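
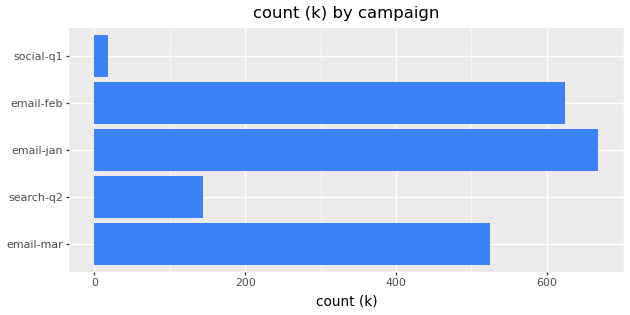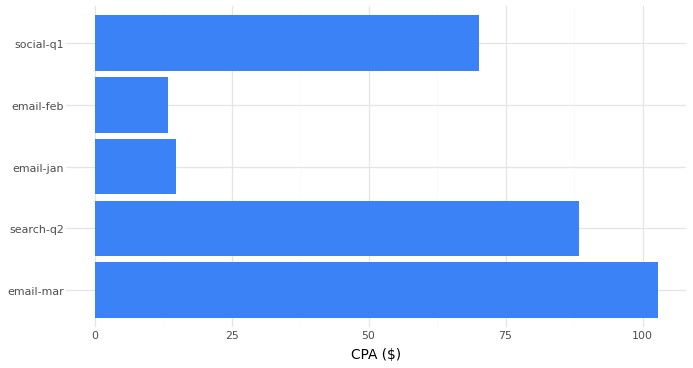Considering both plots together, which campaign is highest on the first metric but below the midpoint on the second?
email-jan

Chart 2 median CPA ($) ≈ 70; below-median campaigns: email-jan, email-feb. Among those, email-jan has the highest count (k) (≈ 700).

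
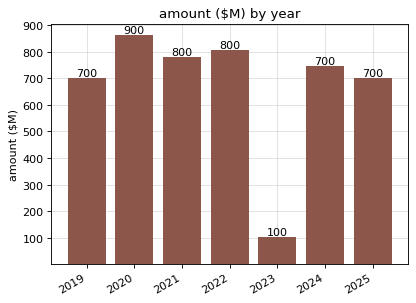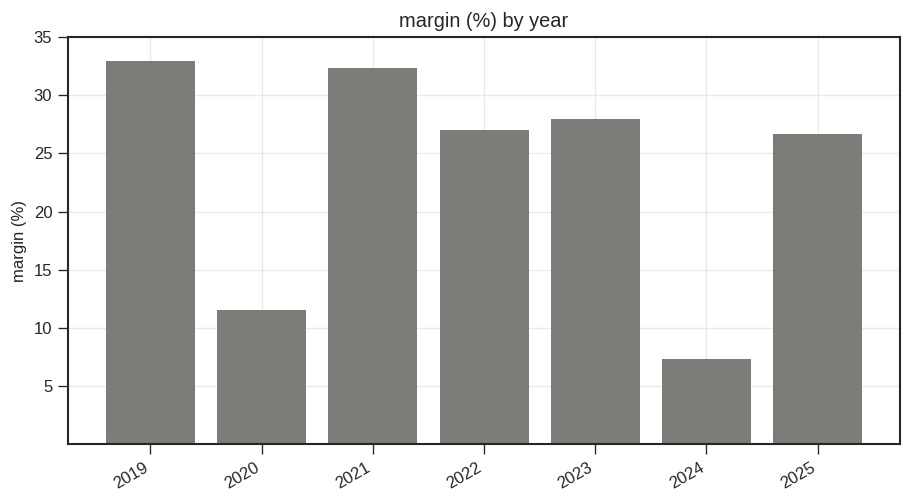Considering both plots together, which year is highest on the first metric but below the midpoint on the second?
Chart 2 median margin (%) ≈ 25; below-median years: 2020, 2024, 2025. Among those, 2020 has the highest amount ($M) (≈ 900).

2020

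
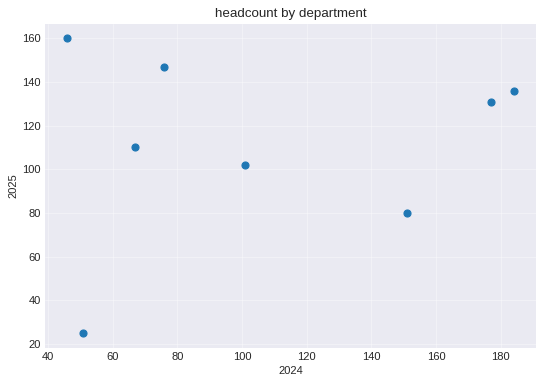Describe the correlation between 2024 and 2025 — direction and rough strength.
no clear correlation

Points are roughly uncorrelated; weak (|r| ≈ 0.2).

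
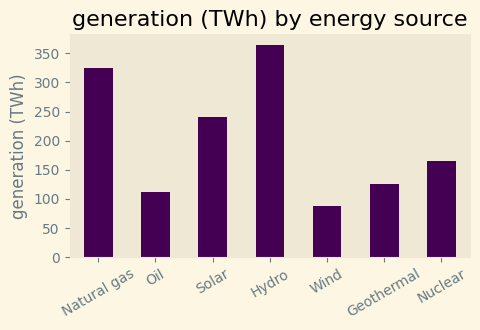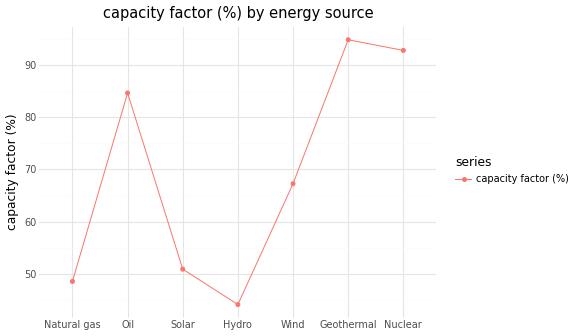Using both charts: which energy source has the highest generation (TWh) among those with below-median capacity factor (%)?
Chart 2 median capacity factor (%) ≈ 70; below-median energy sources: Natural gas, Solar, Hydro. Among those, Hydro has the highest generation (TWh) (≈ 350).

Hydro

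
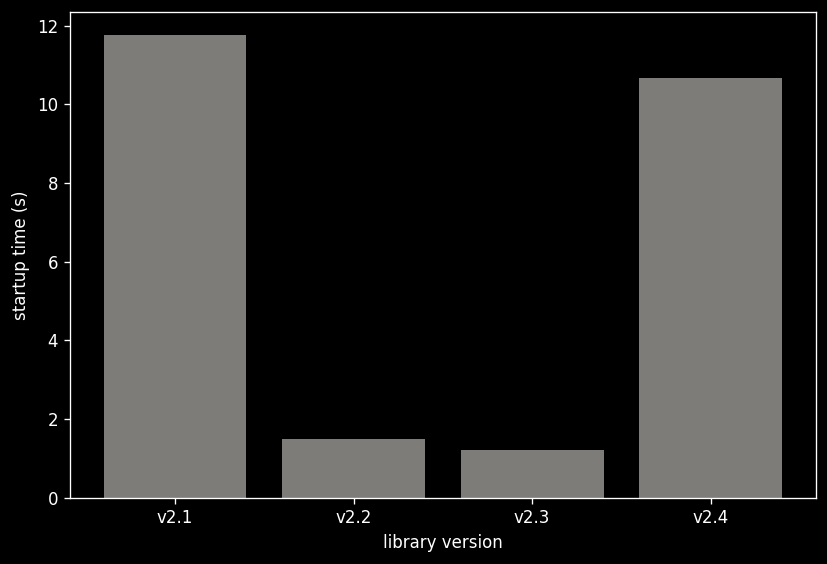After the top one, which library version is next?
Top 3: v2.1 ≈ 12, v2.4 ≈ 11, v2.2 ≈ 1.

v2.4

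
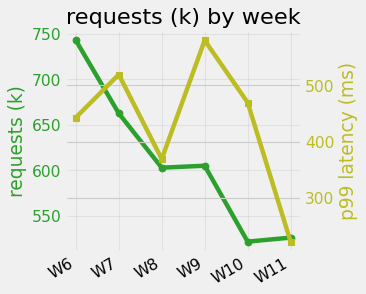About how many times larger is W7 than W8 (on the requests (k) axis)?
≈ 1.1×

W7 ≈ 660, W8 ≈ 600; 660/600 ≈ 1.1.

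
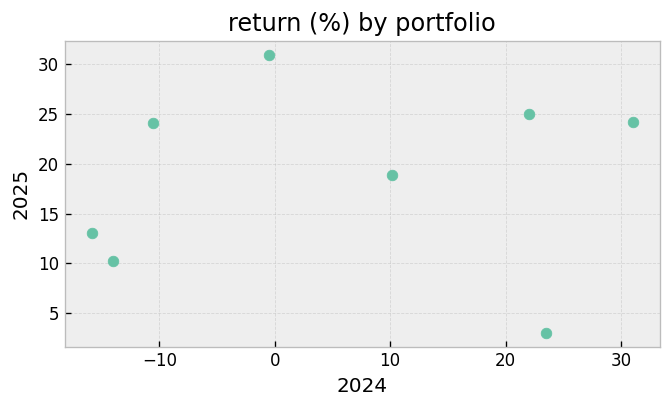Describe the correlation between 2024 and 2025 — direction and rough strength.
no clear correlation

Points are roughly uncorrelated; weak (|r| ≈ 0.1).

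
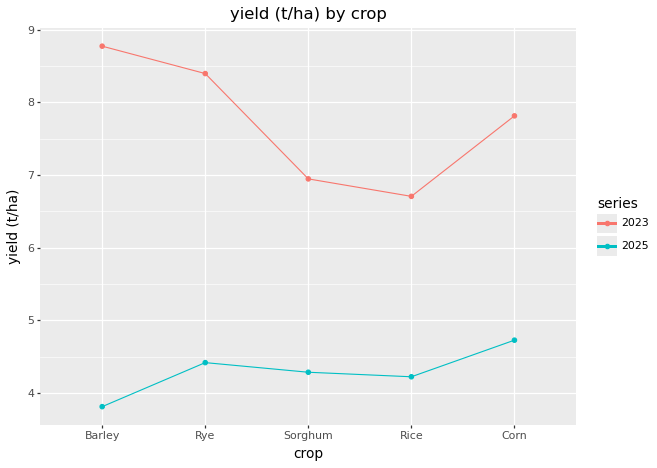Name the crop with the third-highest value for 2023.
Top 4 for 2023: Barley ≈ 9.0, Rye ≈ 8.5, Corn ≈ 8.0, Sorghum ≈ 7.0.

Corn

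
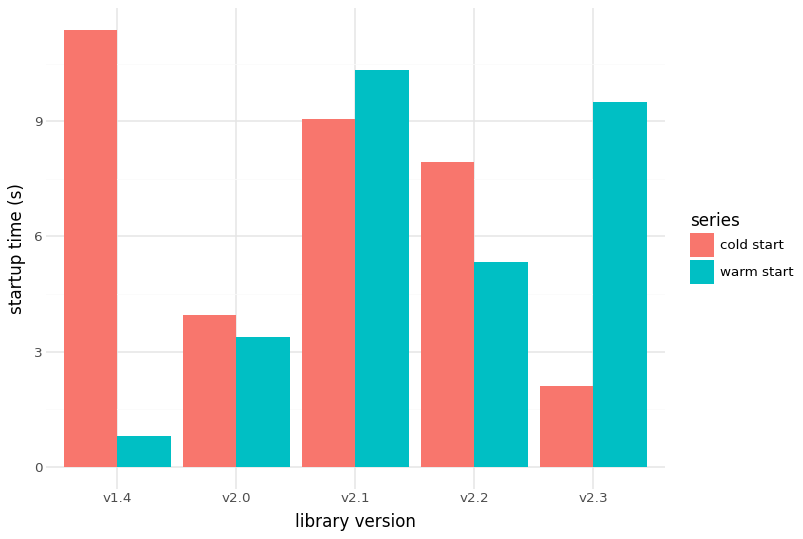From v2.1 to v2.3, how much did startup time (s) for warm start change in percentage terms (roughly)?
≈ -10%

v2.1 ≈ 10, v2.3 ≈ 9; (9 − 10) / 10 ≈ -10%.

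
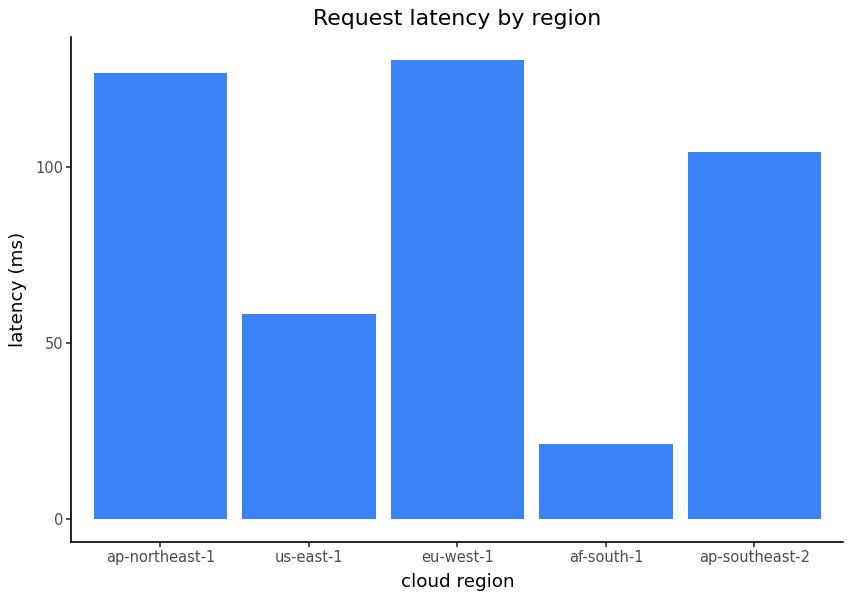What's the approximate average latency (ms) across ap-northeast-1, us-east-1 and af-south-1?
(120 + 60 + 20) / 3 ≈ 67.

≈ 67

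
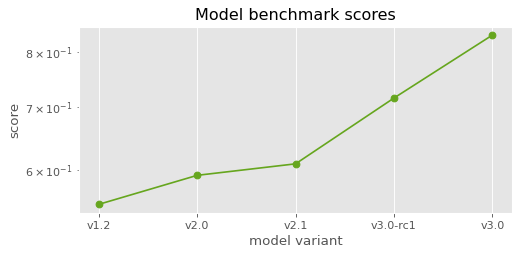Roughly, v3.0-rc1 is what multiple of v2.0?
v3.0-rc1 ≈ 0.70, v2.0 ≈ 0.60; 0.70/0.60 ≈ 1.17.

≈ 1.17×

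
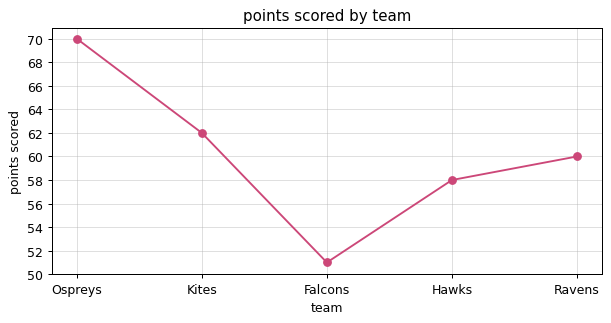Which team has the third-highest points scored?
Ravens

Top 4: Ospreys ≈ 70, Kites ≈ 62, Ravens ≈ 60, Hawks ≈ 58.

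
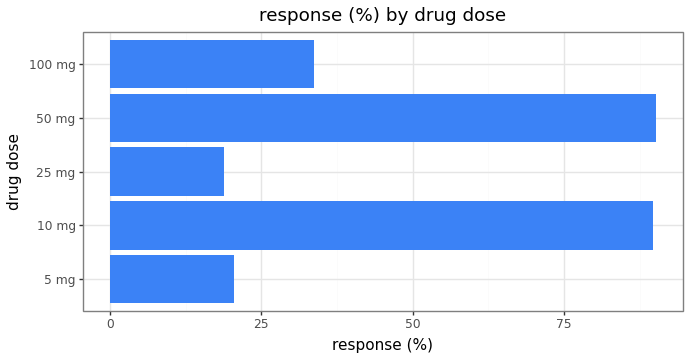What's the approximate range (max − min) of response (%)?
≈ 70

Max 50 mg ≈ 90, min 25 mg ≈ 20; range ≈ 70.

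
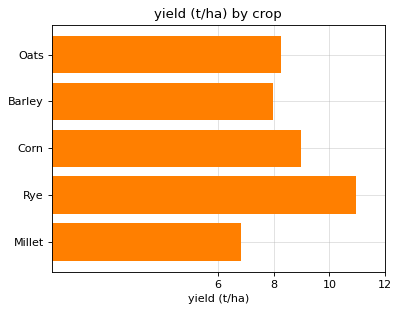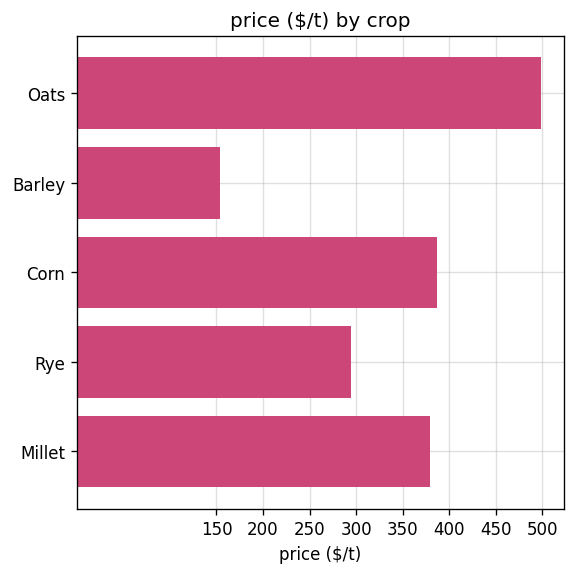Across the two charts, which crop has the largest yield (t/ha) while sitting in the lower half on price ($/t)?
Rye

Chart 2 median price ($/t) ≈ 400; below-median crops: Barley, Rye. Among those, Rye has the highest yield (t/ha) (≈ 10).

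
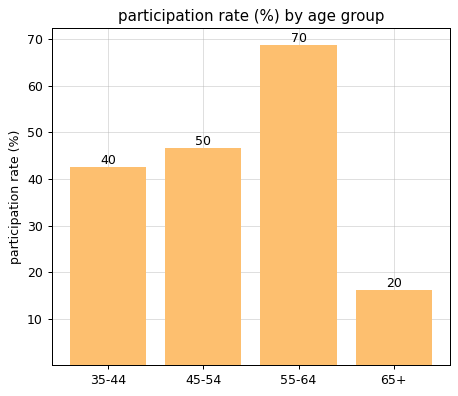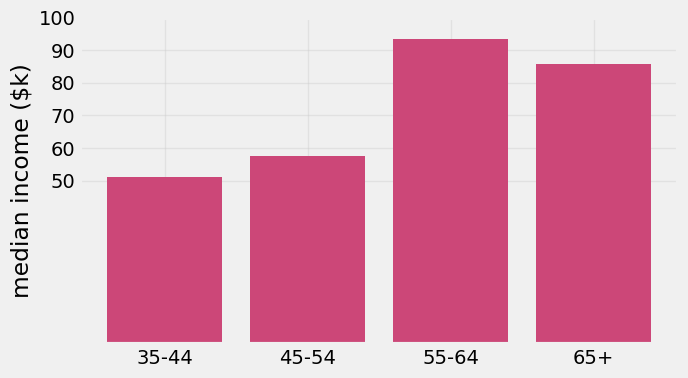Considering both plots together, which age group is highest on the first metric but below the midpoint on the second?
Chart 2 median median income ($k) ≈ 70; below-median age groups: 35-44, 45-54. Among those, 45-54 has the highest participation rate (%) (≈ 50).

45-54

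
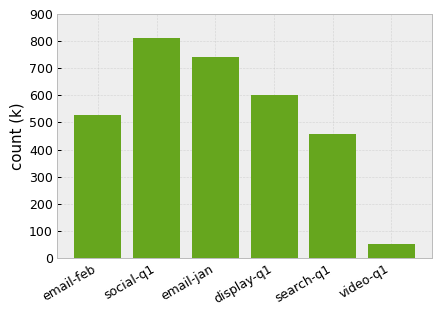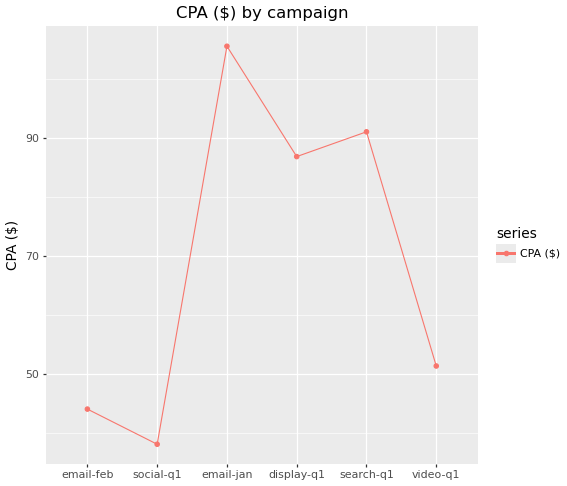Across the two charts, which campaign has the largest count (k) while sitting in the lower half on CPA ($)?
Chart 2 median CPA ($) ≈ 70; below-median campaigns: email-feb, social-q1, video-q1. Among those, social-q1 has the highest count (k) (≈ 800).

social-q1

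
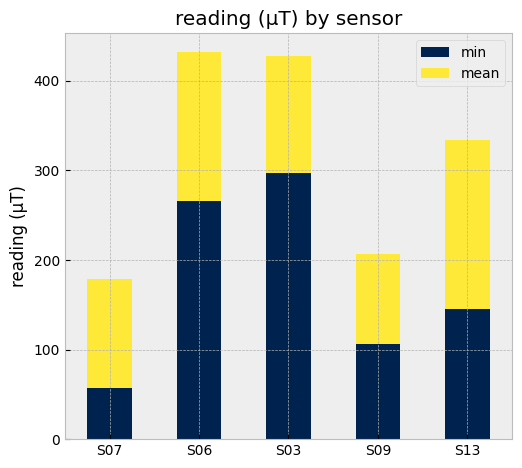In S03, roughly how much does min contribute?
≈ 300

min top ≈ 300, bottom ≈ 0; segment ≈ 300.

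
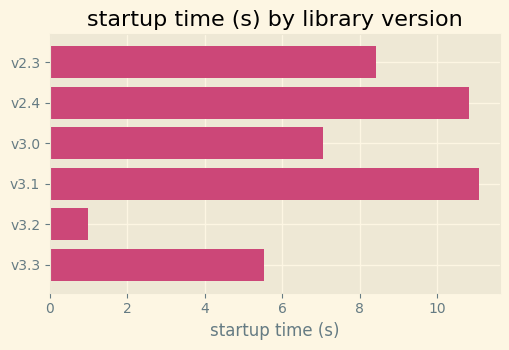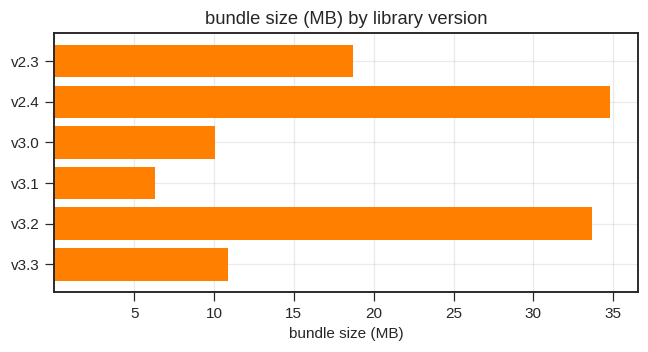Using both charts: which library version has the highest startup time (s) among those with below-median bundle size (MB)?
Chart 2 median bundle size (MB) ≈ 15; below-median library versions: v3.0, v3.1, v3.3. Among those, v3.1 has the highest startup time (s) (≈ 12).

v3.1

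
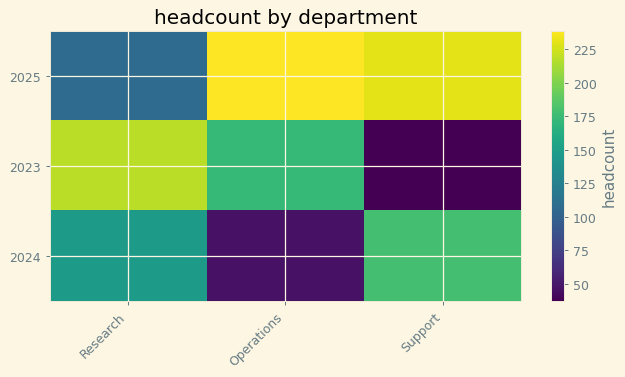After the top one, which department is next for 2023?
Top 3 for 2023: Research ≈ 220, Operations ≈ 180, Support ≈ 40.

Operations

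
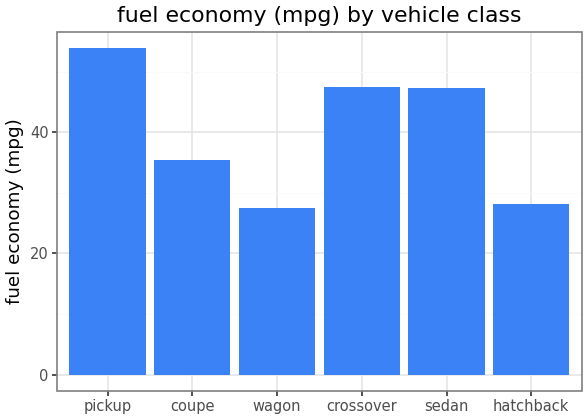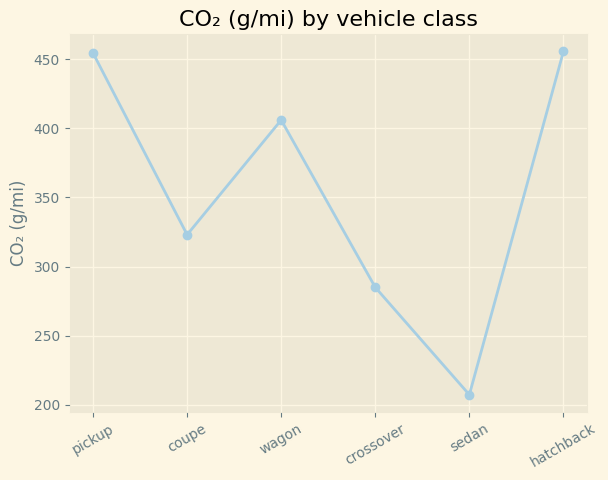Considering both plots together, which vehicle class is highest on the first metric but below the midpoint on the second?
crossover

Chart 2 median CO₂ (g/mi) ≈ 350; below-median vehicle classes: coupe, crossover, sedan. Among those, crossover has the highest fuel economy (mpg) (≈ 50).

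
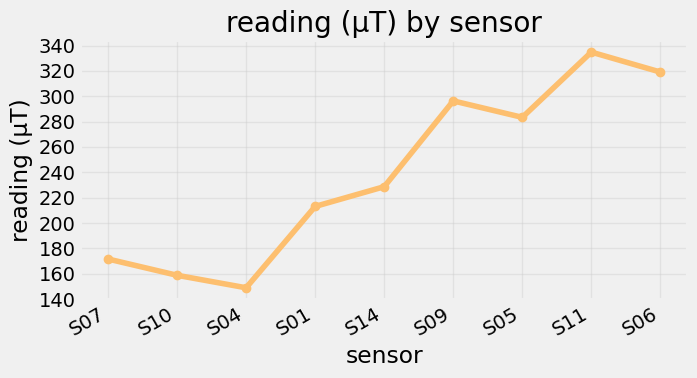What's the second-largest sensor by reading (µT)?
S06

Top 3: S11 ≈ 340, S06 ≈ 320, S09 ≈ 300.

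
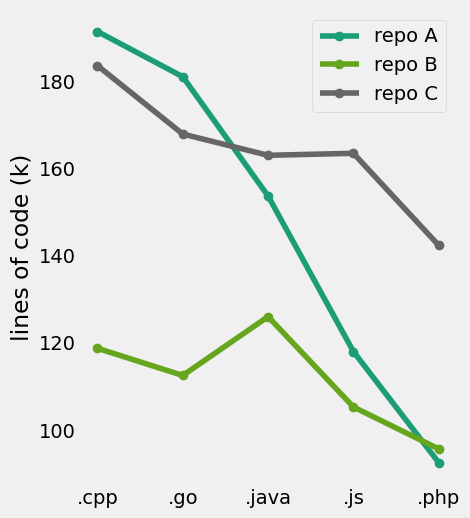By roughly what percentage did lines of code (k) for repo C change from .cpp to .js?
.cpp ≈ 180, .js ≈ 160; (160 − 180) / 180 ≈ -11.1%.

≈ -11.1%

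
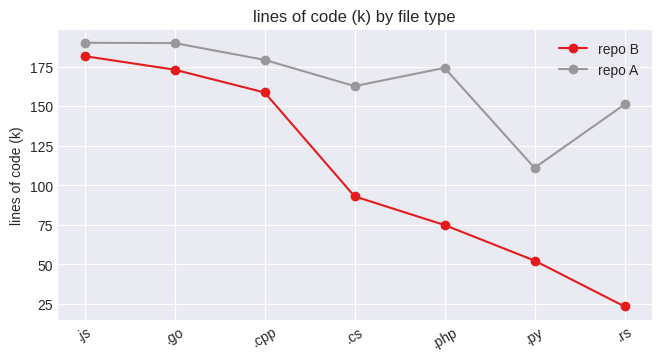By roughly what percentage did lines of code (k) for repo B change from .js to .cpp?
≈ -11.1%

.js ≈ 180, .cpp ≈ 160; (160 − 180) / 180 ≈ -11.1%.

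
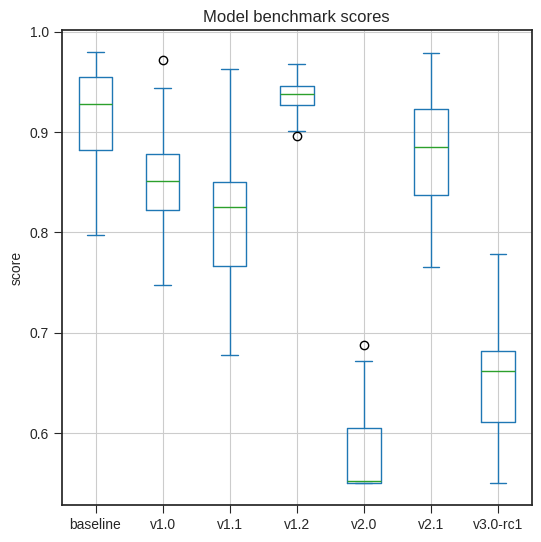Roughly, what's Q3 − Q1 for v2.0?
Q3 ≈ 0.60, Q1 ≈ 0.55; IQR ≈ 0.05.

≈ 0.05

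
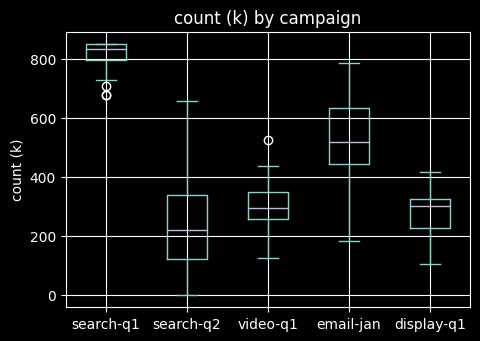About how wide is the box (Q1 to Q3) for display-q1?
≈ 100

Q3 ≈ 350, Q1 ≈ 250; IQR ≈ 100.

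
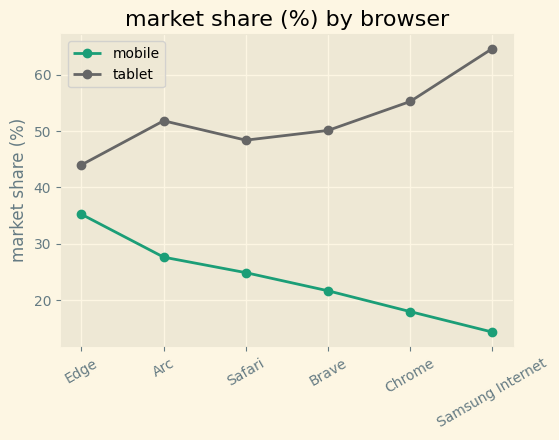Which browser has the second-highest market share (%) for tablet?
Top 3 for tablet: Samsung Internet ≈ 65, Chrome ≈ 55, Arc ≈ 50.

Chrome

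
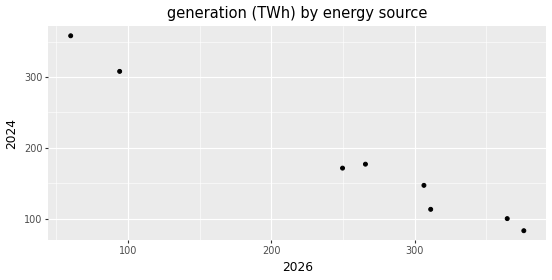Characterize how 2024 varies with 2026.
negative, strong

Points are negatively correlated; strong (|r| ≈ 1.0).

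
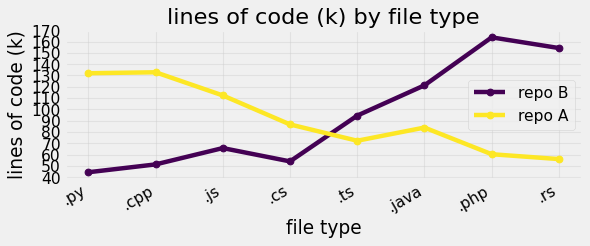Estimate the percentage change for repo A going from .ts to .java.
.ts ≈ 70, .java ≈ 80; (80 − 70) / 70 ≈ +14.3%.

≈ +14.3%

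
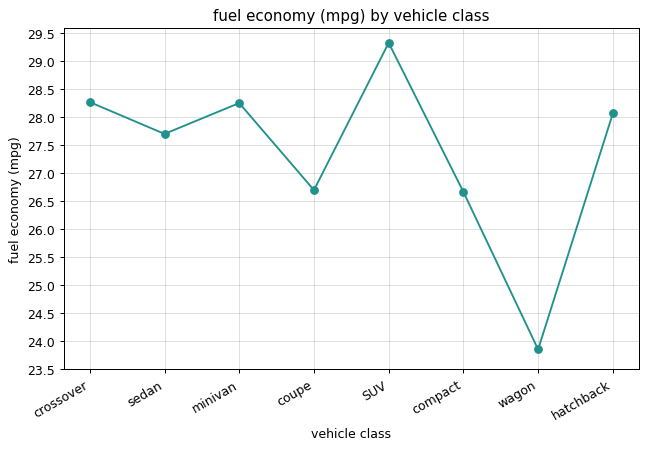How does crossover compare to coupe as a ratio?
≈ 1.08×

crossover ≈ 28.5, coupe ≈ 26.5; 28.5/26.5 ≈ 1.08.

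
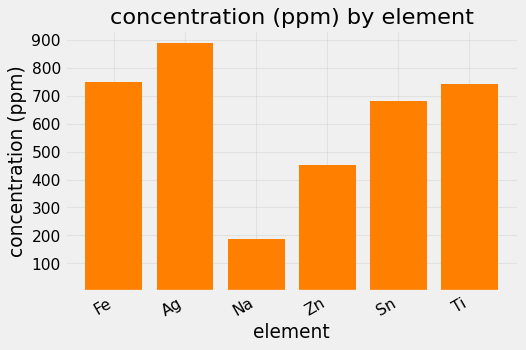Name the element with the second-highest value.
Fe

Top 3: Ag ≈ 900, Fe ≈ 800, Ti ≈ 700.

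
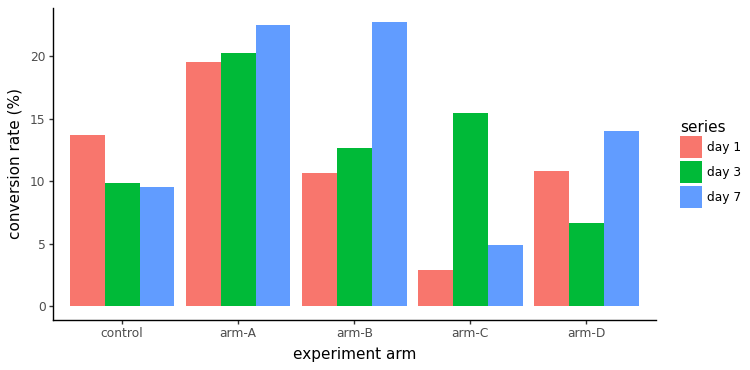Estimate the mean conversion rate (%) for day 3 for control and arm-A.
≈ 15

(10 + 20) / 2 ≈ 15.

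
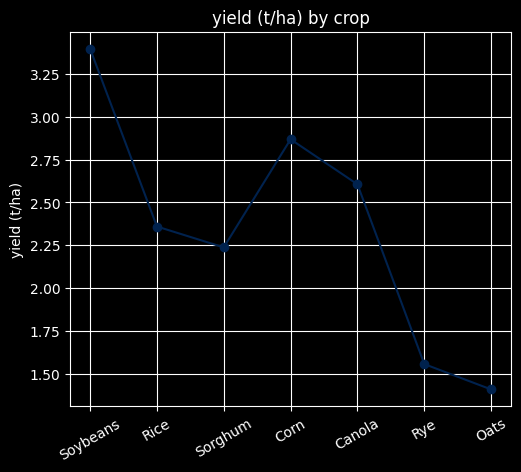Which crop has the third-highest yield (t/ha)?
Canola

Top 4: Soybeans ≈ 3.4, Corn ≈ 2.8, Canola ≈ 2.6, Rice ≈ 2.4.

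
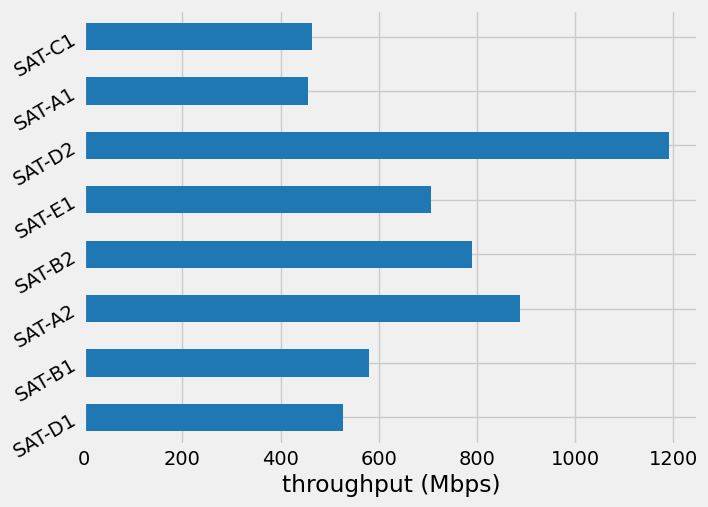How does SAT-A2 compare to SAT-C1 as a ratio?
≈ 1.8×

SAT-A2 ≈ 900, SAT-C1 ≈ 500; 900/500 ≈ 1.8.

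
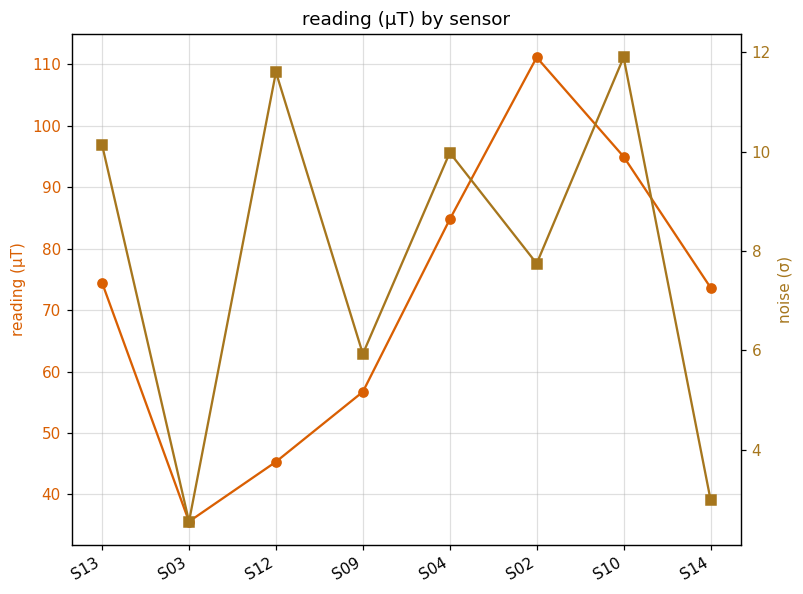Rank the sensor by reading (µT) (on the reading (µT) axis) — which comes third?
Top 4 (on the reading (µT) axis): S02 ≈ 110, S10 ≈ 90, S04 ≈ 80, S13 ≈ 70.

S04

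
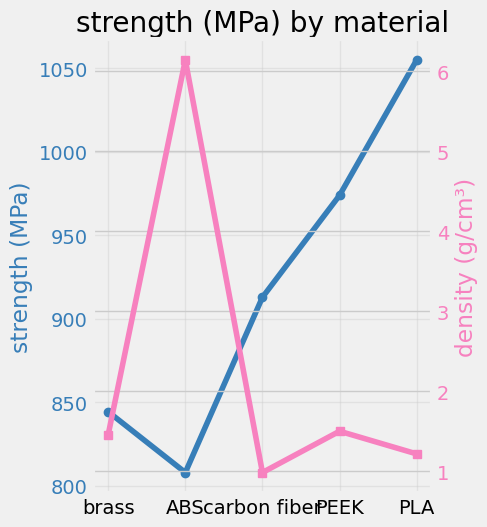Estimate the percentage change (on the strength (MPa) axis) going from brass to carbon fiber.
≈ +8.8%

brass ≈ 850, carbon fiber ≈ 925; (925 − 850) / 850 ≈ +8.8%.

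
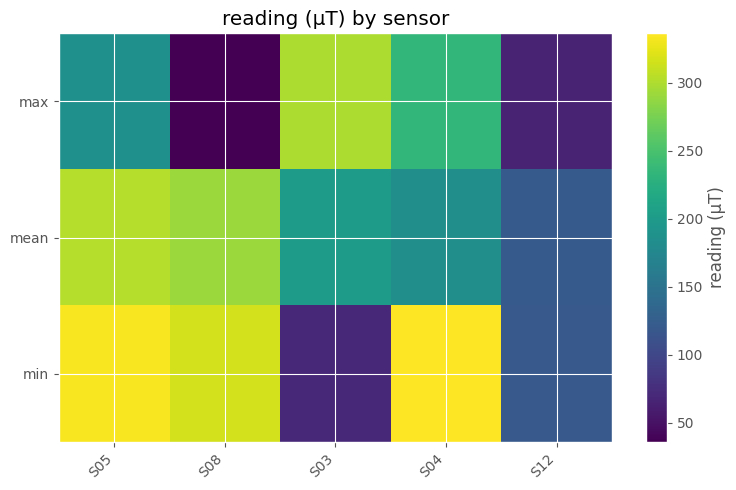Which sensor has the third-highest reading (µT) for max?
Top 4 for max: S03 ≈ 300, S04 ≈ 225, S05 ≈ 175, S12 ≈ 75.

S05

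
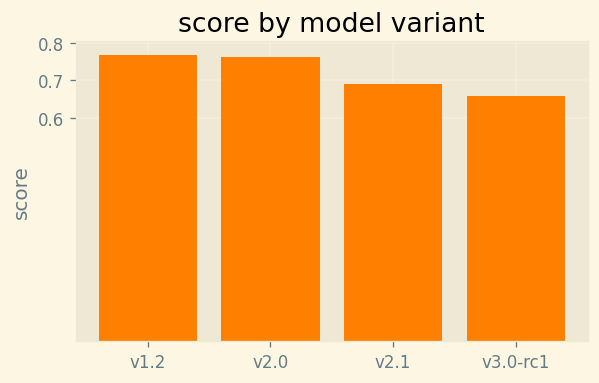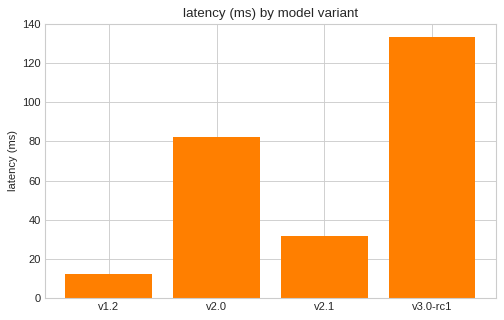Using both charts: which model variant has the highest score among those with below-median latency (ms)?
v1.2

Chart 2 median latency (ms) ≈ 60; below-median model variants: v1.2, v2.1. Among those, v1.2 has the highest score (≈ 0.8).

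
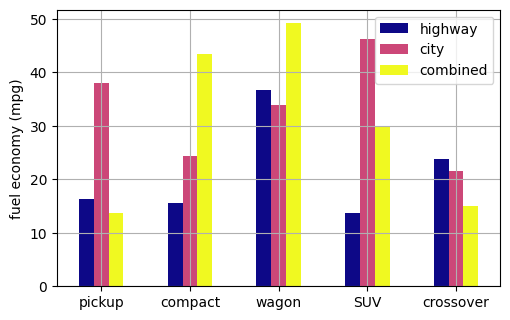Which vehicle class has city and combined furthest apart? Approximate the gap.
pickup, ≈ 25 mpg

pickup: city ≈ 40, combined ≈ 15 → gap ≈ 25. Next-largest (compact) is only ≈ 20.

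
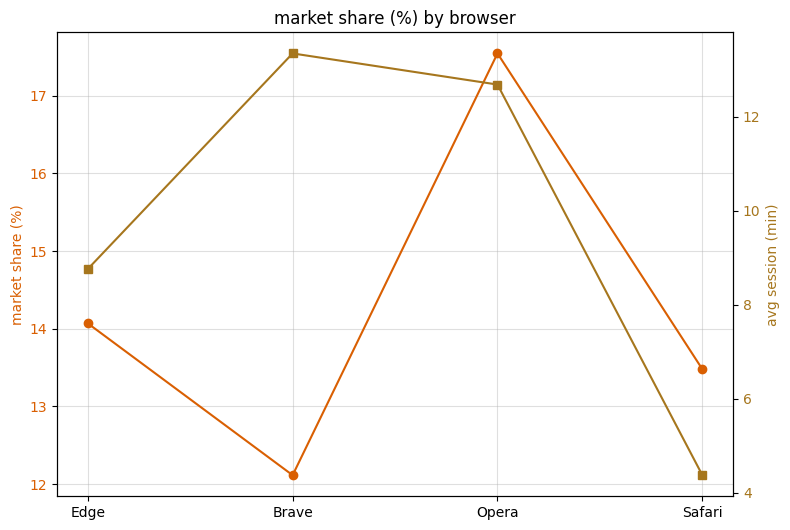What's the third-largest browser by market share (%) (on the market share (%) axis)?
Top 4 (on the market share (%) axis): Opera ≈ 17.5, Edge ≈ 14.0, Safari ≈ 13.5, Brave ≈ 12.0.

Safari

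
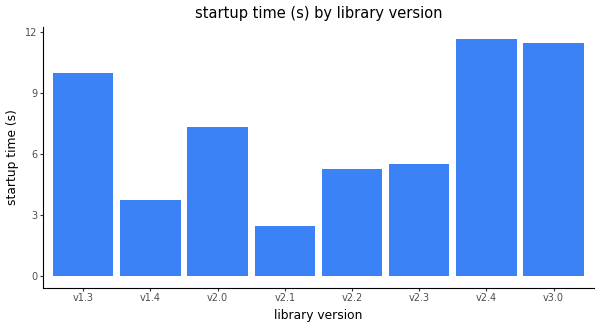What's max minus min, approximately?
Max v2.4 ≈ 12, min v2.1 ≈ 2; range ≈ 10.

≈ 10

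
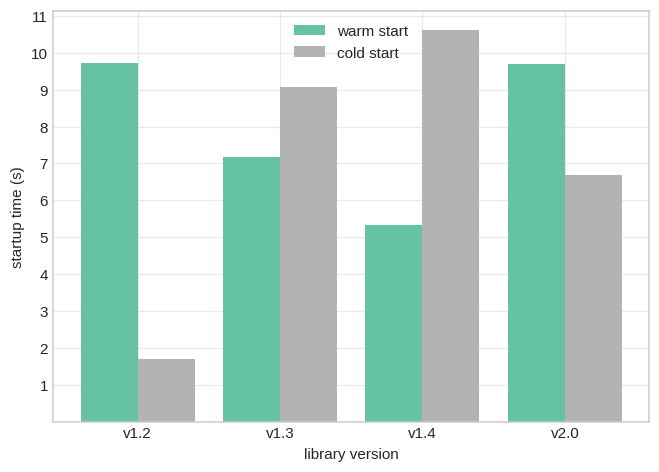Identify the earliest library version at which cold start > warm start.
v1.3

v1.2: cold start ≈ 2 vs warm start ≈ 10 (not yet); v1.3: cold start ≈ 9 vs warm start ≈ 7 (first crossover).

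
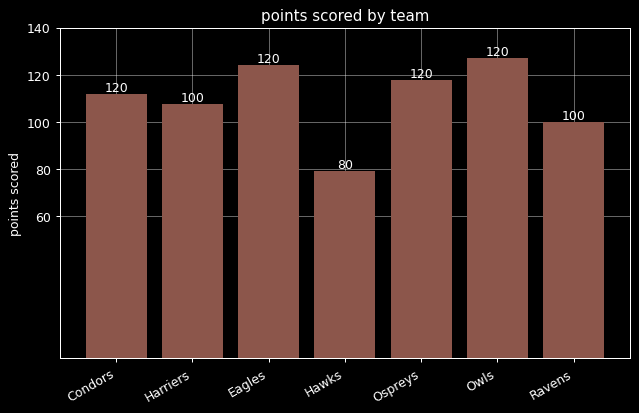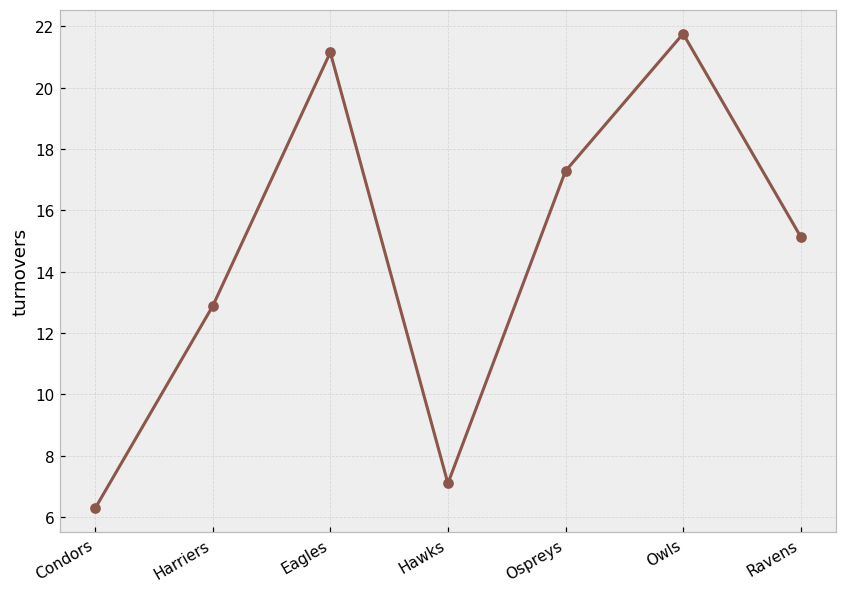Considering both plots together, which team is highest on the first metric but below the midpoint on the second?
Condors

Chart 2 median turnovers ≈ 16; below-median teams: Condors, Harriers, Hawks. Among those, Condors has the highest points scored (≈ 120).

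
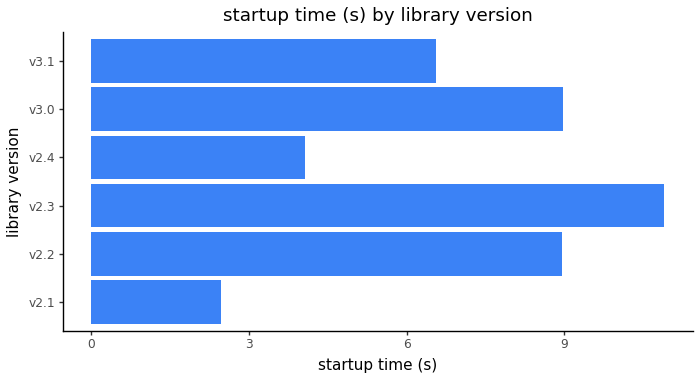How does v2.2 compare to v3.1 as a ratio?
≈ 1.29×

v2.2 ≈ 9, v3.1 ≈ 7; 9/7 ≈ 1.29.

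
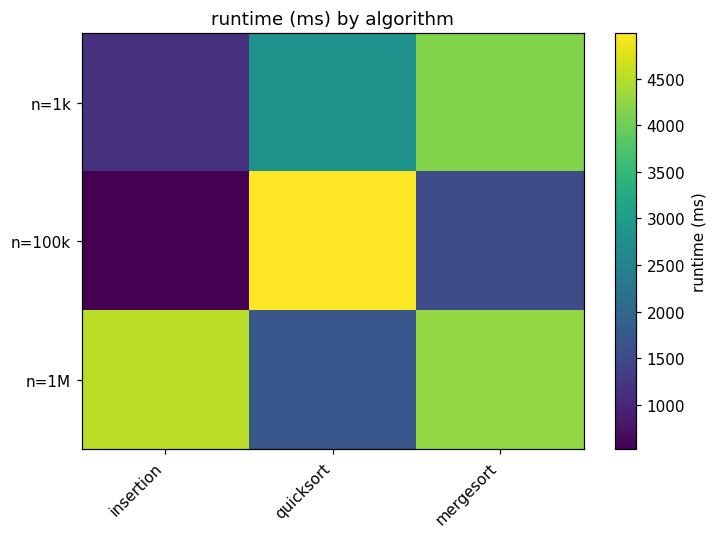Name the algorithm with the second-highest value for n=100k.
Top 3 for n=100k: quicksort ≈ 5000, mergesort ≈ 1500, insertion ≈ 500.

mergesort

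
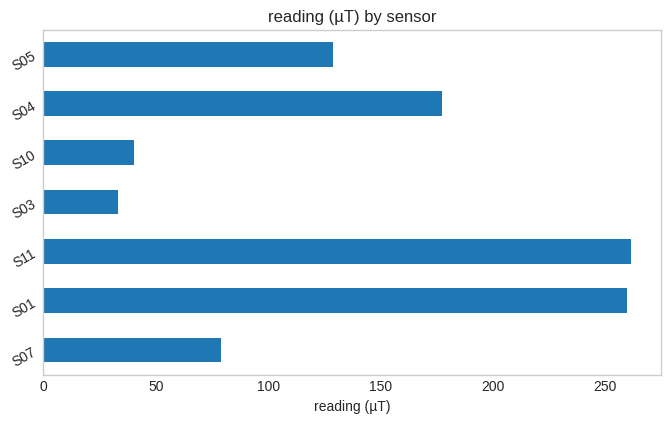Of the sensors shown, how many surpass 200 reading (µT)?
Above 200: S01, S11.

2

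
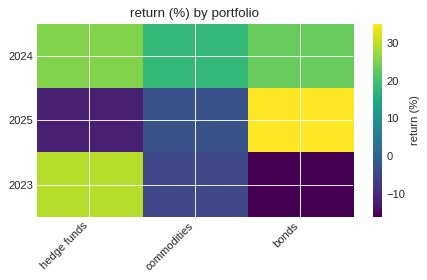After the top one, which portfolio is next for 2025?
commodities

Top 3 for 2025: bonds ≈ 35, commodities ≈ -5, hedge funds ≈ -10.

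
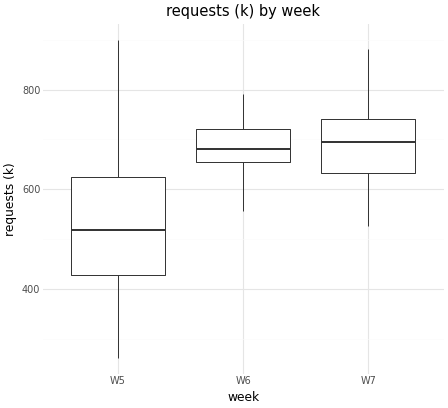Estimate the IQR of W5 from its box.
Q3 ≈ 620, Q1 ≈ 420; IQR ≈ 200.

≈ 200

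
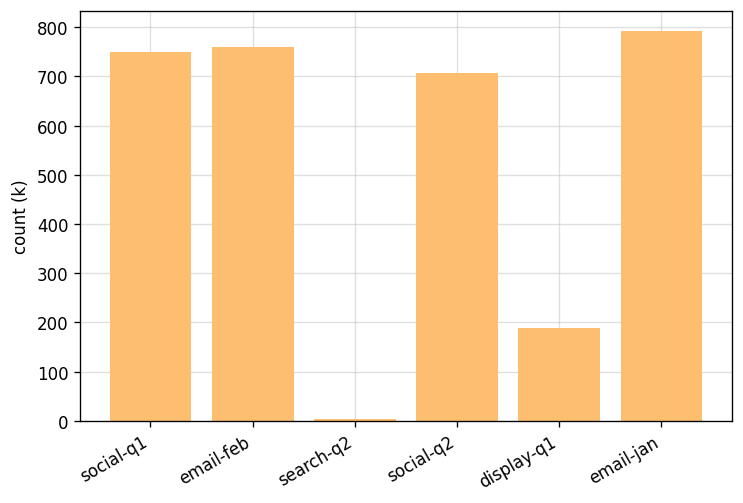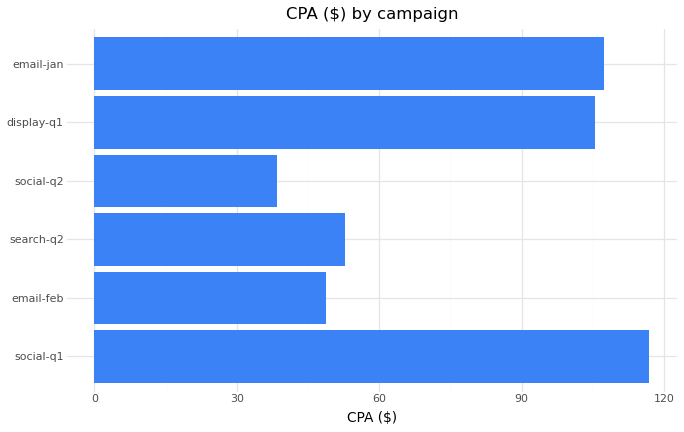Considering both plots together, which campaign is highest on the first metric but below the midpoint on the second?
email-feb

Chart 2 median CPA ($) ≈ 80; below-median campaigns: email-feb, search-q2, social-q2. Among those, email-feb has the highest count (k) (≈ 800).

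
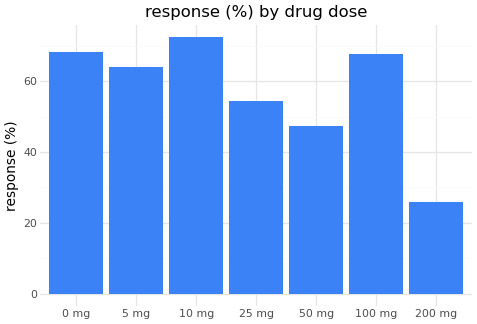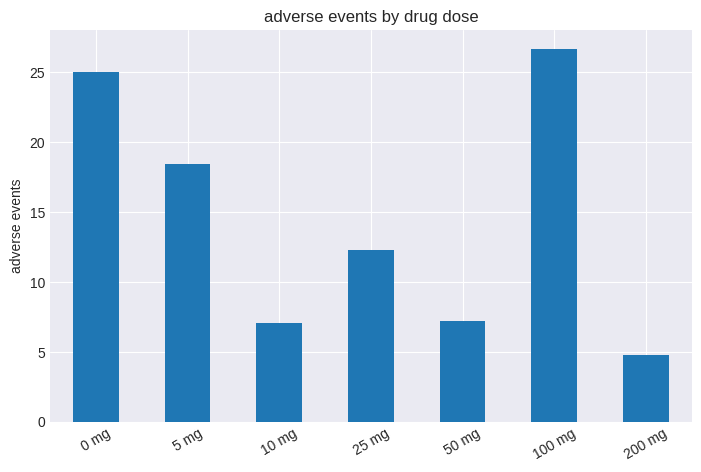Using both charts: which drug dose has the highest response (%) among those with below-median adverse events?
Chart 2 median adverse events ≈ 10; below-median drug doses: 10 mg, 50 mg, 200 mg. Among those, 10 mg has the highest response (%) (≈ 70).

10 mg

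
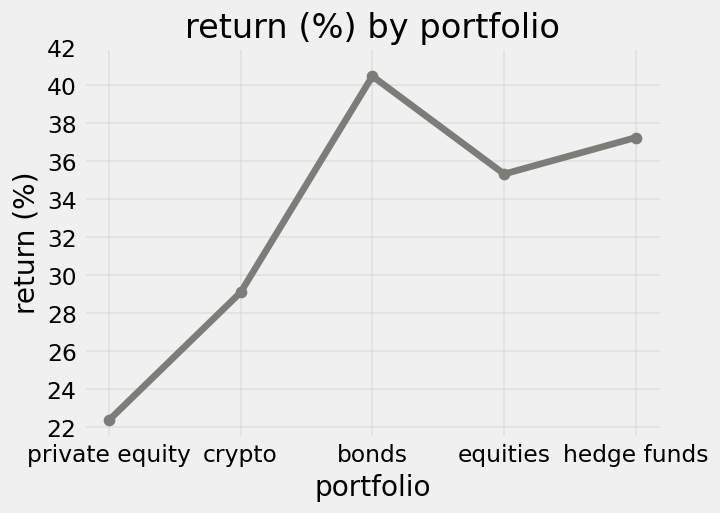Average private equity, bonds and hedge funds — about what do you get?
≈ 33

(22 + 40 + 38) / 3 ≈ 33.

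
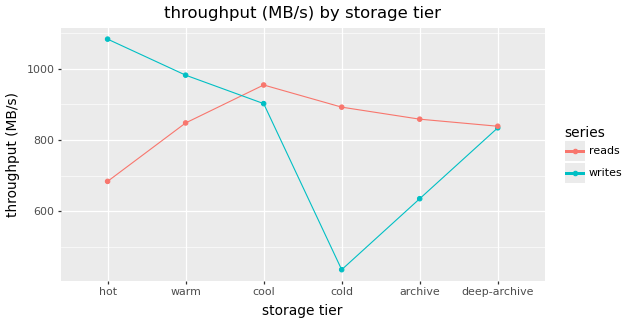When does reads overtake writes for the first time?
cool

warm: reads ≈ 800 vs writes ≈ 1000 (not yet); cool: reads ≈ 1000 vs writes ≈ 900 (first crossover).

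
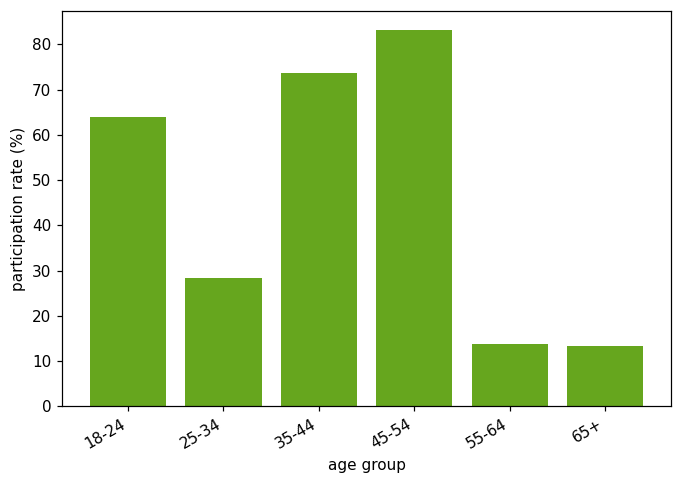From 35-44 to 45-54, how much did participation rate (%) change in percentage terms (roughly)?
35-44 ≈ 70, 45-54 ≈ 80; (80 − 70) / 70 ≈ +14.3%.

≈ +14.3%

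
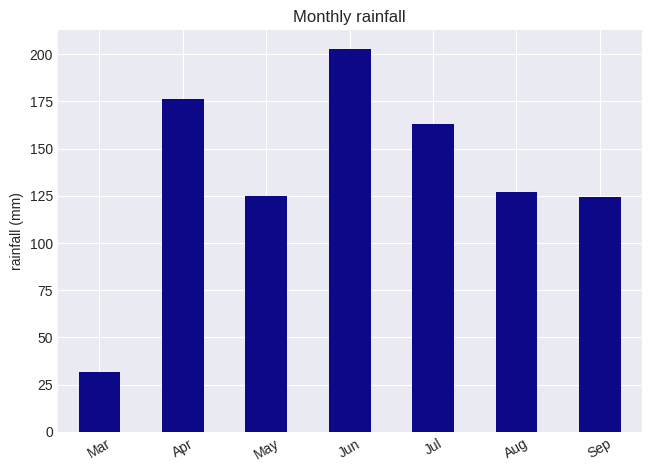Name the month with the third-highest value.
Top 4: Jun ≈ 200, Apr ≈ 180, Jul ≈ 160, Aug ≈ 120.

Jul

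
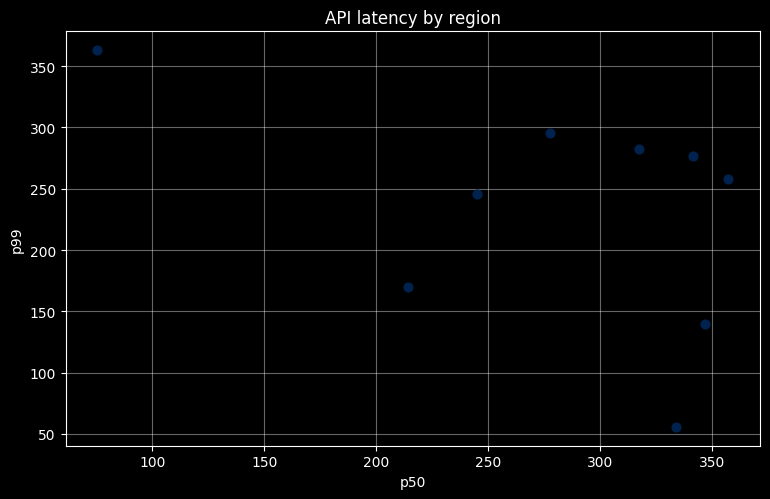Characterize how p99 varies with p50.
negative, moderate

Points are negatively correlated; moderate (|r| ≈ 0.5).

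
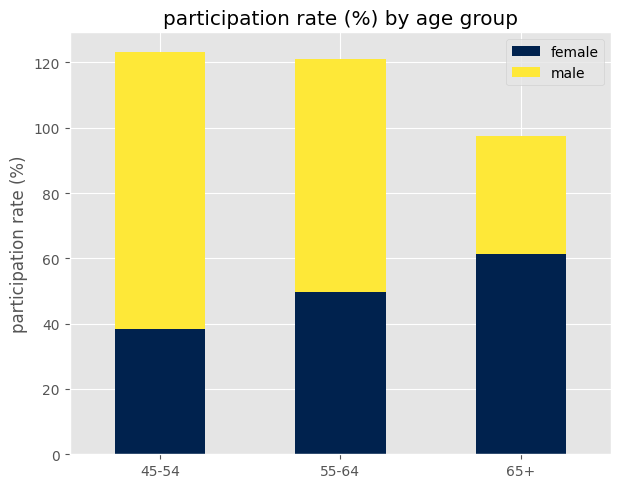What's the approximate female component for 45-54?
female top ≈ 40, bottom ≈ 0; segment ≈ 40.

≈ 40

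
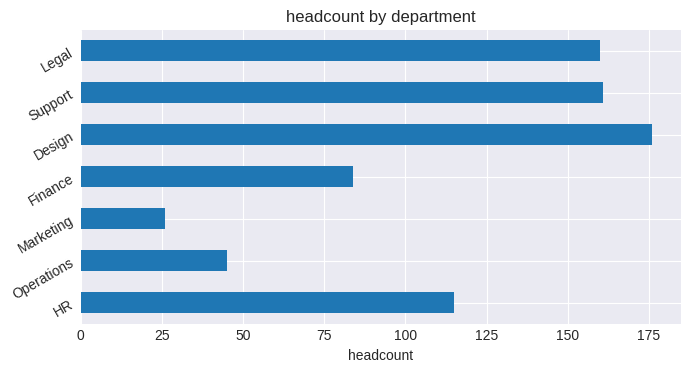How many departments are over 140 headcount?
3

Above 140: Design, Support, Legal.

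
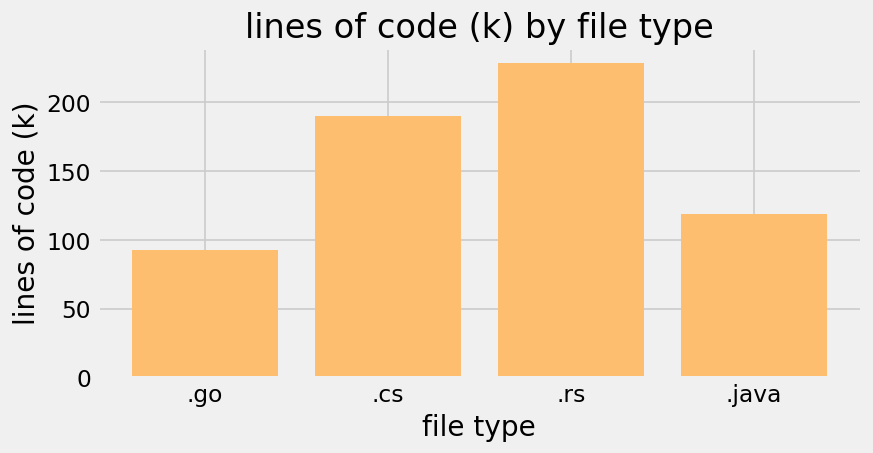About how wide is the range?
≈ 120

Max .rs ≈ 220, min .go ≈ 100; range ≈ 120.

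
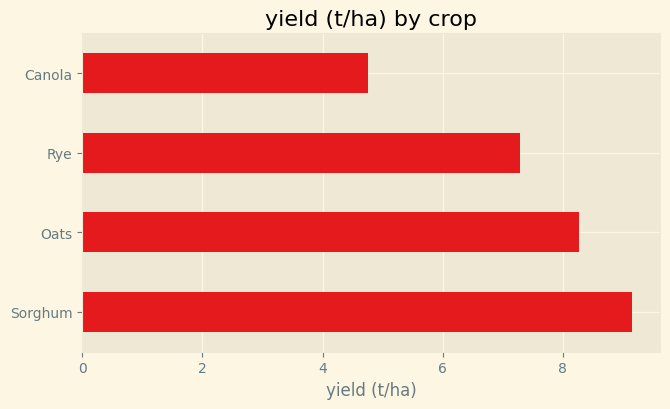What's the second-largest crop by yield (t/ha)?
Oats

Top 3: Sorghum ≈ 9, Oats ≈ 8, Rye ≈ 7.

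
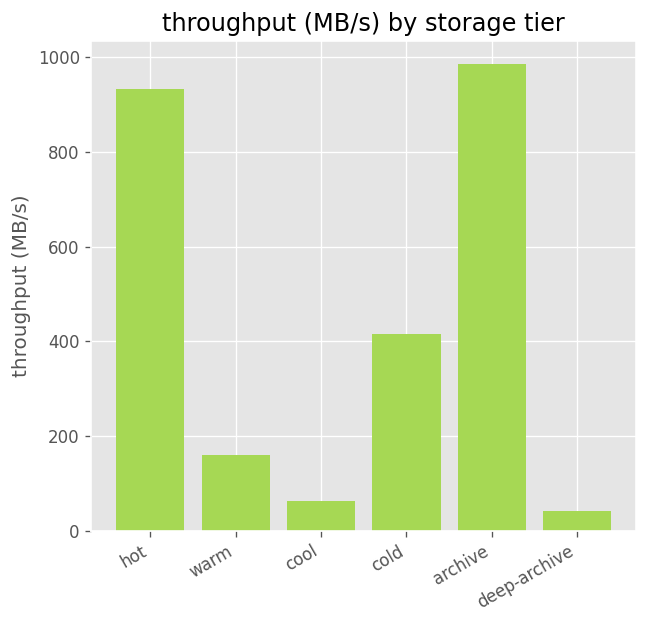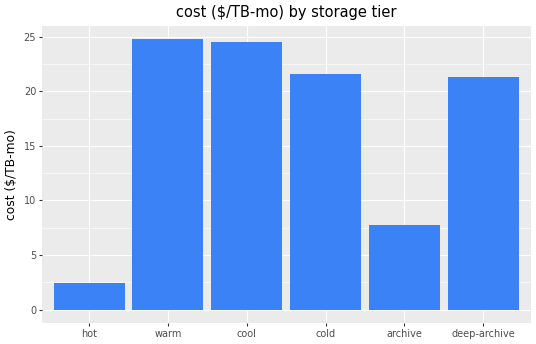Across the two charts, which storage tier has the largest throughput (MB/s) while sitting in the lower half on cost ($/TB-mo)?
Chart 2 median cost ($/TB-mo) ≈ 20; below-median storage tiers: hot, archive, deep-archive. Among those, archive has the highest throughput (MB/s) (≈ 1000).

archive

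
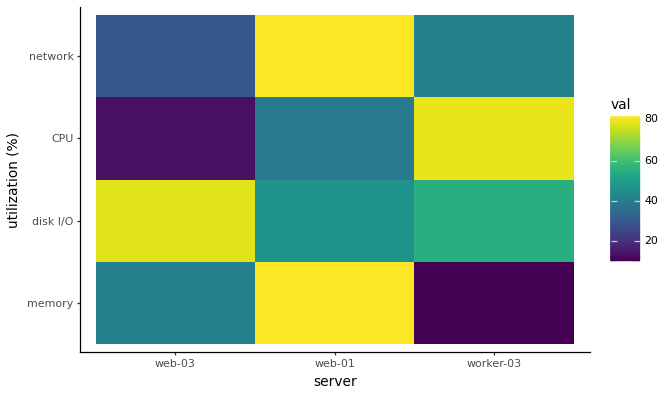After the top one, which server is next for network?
Top 3 for network: web-01 ≈ 80, worker-03 ≈ 40, web-03 ≈ 30.

worker-03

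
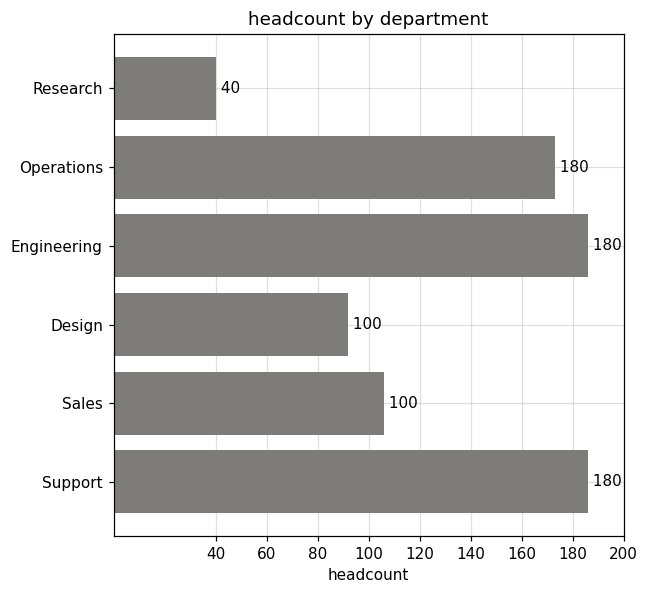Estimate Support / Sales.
Support ≈ 180, Sales ≈ 100; 180/100 ≈ 1.8.

≈ 1.8×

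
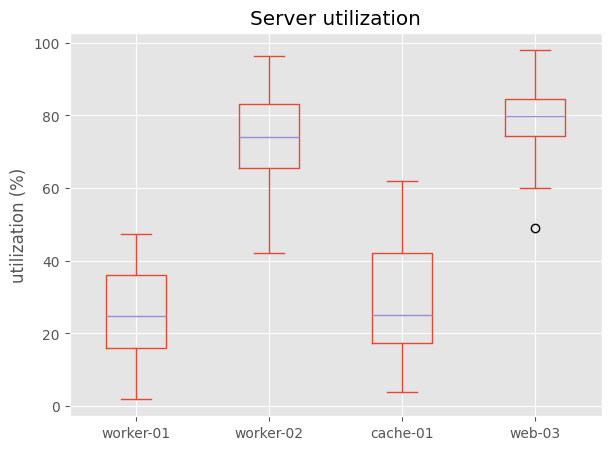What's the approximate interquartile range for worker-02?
≈ 20

Q3 ≈ 85, Q1 ≈ 65; IQR ≈ 20.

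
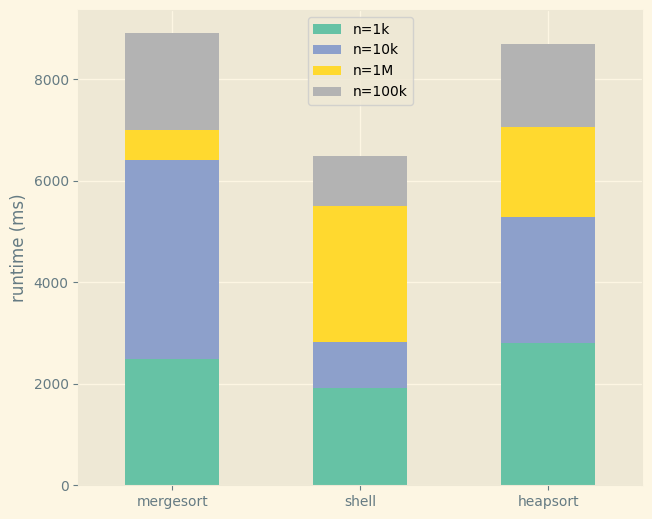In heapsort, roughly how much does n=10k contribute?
≈ 2000

n=10k top ≈ 5000, bottom ≈ 3000; segment ≈ 2000.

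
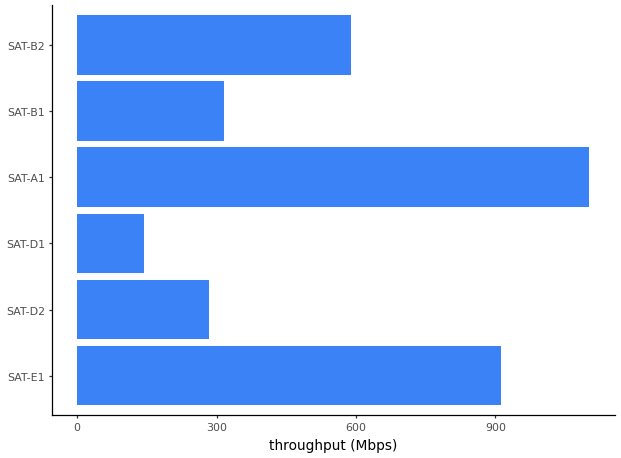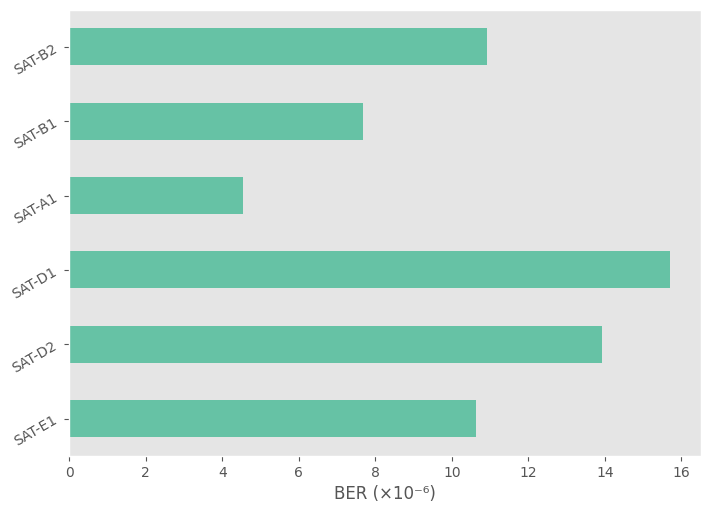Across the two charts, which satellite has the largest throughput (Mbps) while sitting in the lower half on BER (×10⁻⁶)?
SAT-A1

Chart 2 median BER (×10⁻⁶) ≈ 10; below-median satellites: SAT-E1, SAT-A1, SAT-B1. Among those, SAT-A1 has the highest throughput (Mbps) (≈ 1200).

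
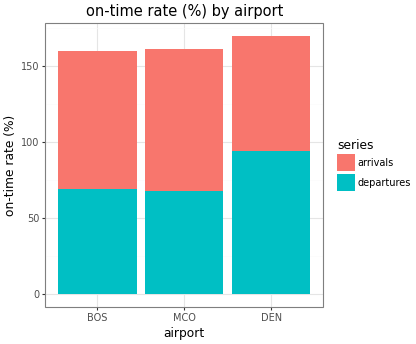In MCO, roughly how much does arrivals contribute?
≈ 100

arrivals top ≈ 160, bottom ≈ 60; segment ≈ 100.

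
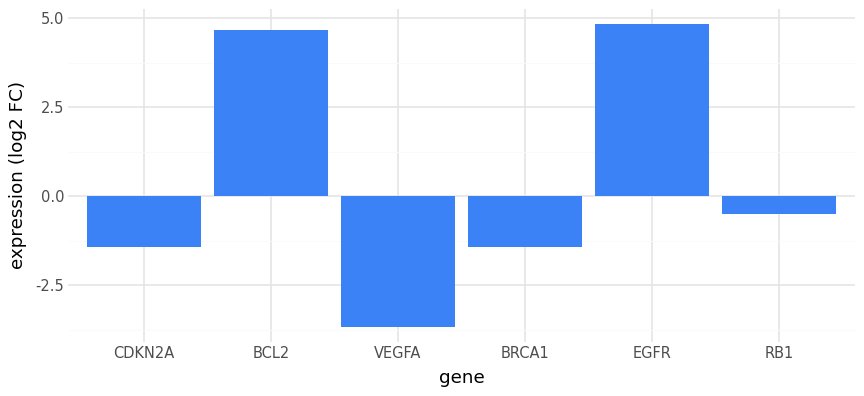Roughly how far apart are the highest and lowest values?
Max EGFR ≈ 5, min VEGFA ≈ -4; range ≈ 9.

≈ 9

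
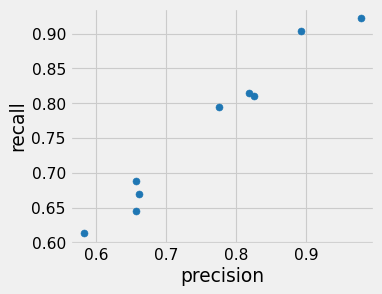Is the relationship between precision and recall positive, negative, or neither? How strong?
positive, strong

Points are positively correlated; strong (|r| ≈ 1.0).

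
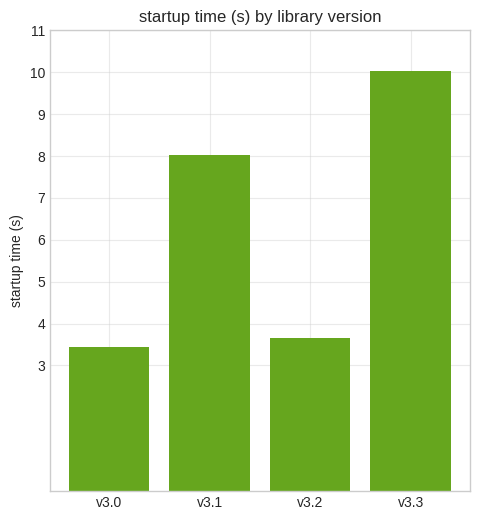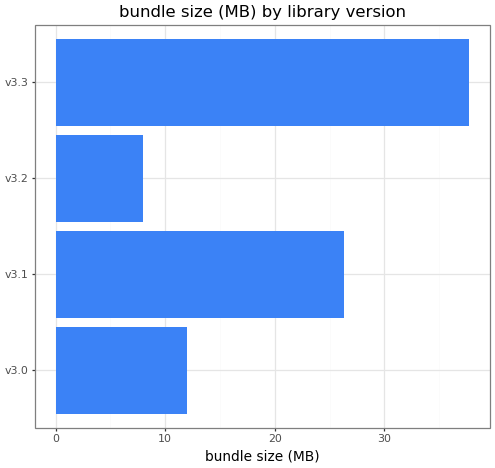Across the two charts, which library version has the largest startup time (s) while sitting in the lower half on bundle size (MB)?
v3.2

Chart 2 median bundle size (MB) ≈ 20; below-median library versions: v3.0, v3.2. Among those, v3.2 has the highest startup time (s) (≈ 4).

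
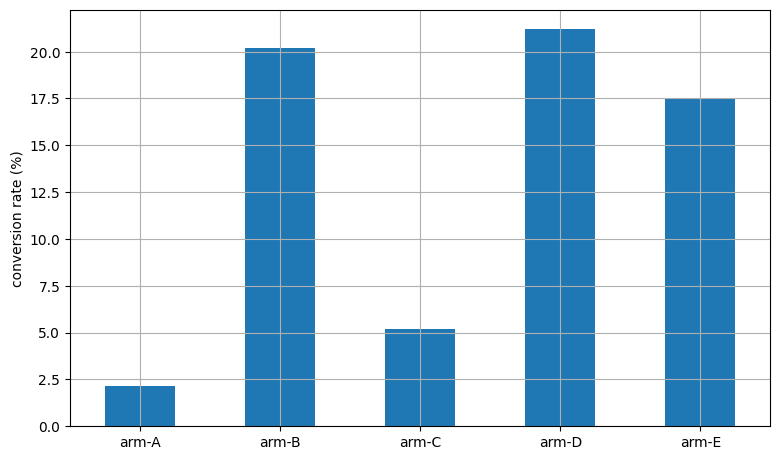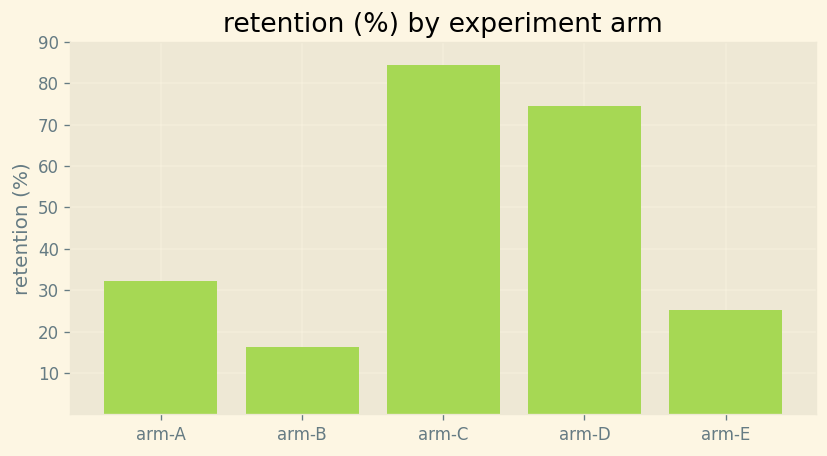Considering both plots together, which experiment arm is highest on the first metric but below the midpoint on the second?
Chart 2 median retention (%) ≈ 30; below-median experiment arms: arm-B, arm-E. Among those, arm-B has the highest conversion rate (%) (≈ 20).

arm-B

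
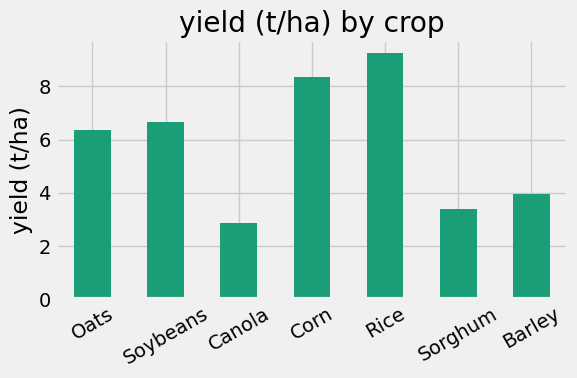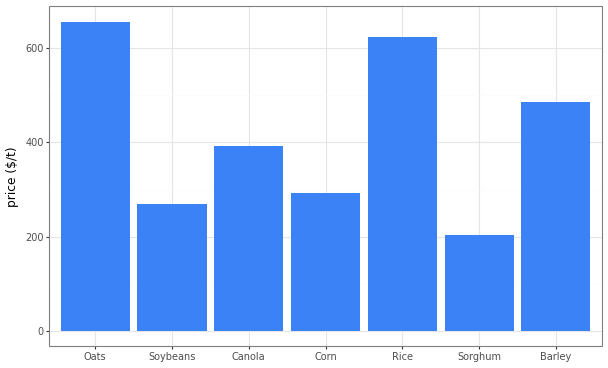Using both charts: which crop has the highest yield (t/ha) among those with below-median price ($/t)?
Corn

Chart 2 median price ($/t) ≈ 400; below-median crops: Soybeans, Corn, Sorghum. Among those, Corn has the highest yield (t/ha) (≈ 8).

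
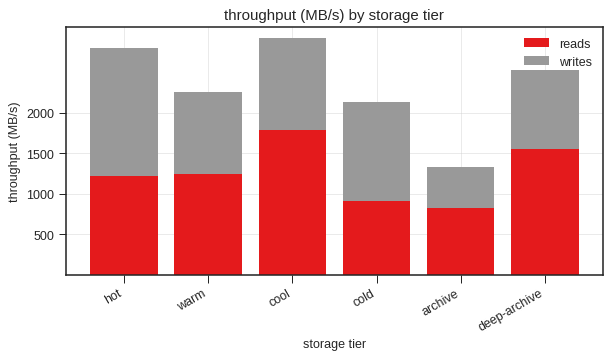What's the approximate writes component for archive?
writes top ≈ 1500, bottom ≈ 1000; segment ≈ 500.

≈ 500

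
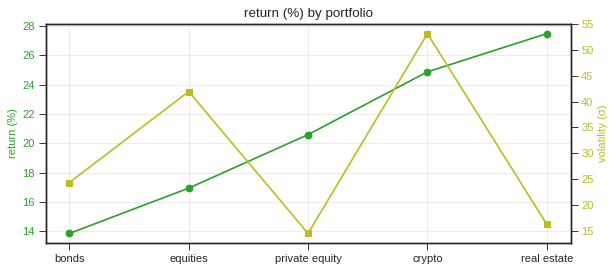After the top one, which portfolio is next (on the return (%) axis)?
Top 3 (on the return (%) axis): real estate ≈ 28, crypto ≈ 24, private equity ≈ 20.

crypto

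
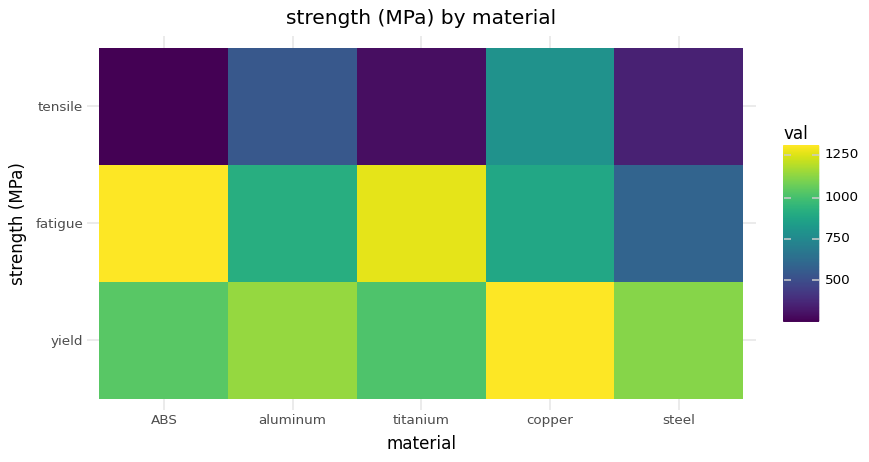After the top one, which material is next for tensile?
aluminum

Top 3 for tensile: copper ≈ 800, aluminum ≈ 500, steel ≈ 400.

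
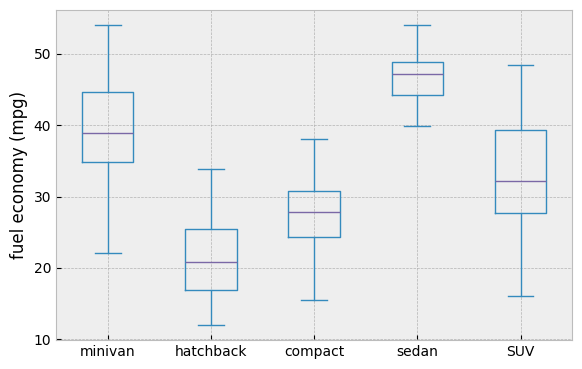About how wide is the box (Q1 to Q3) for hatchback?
Q3 ≈ 25, Q1 ≈ 15; IQR ≈ 10.

≈ 10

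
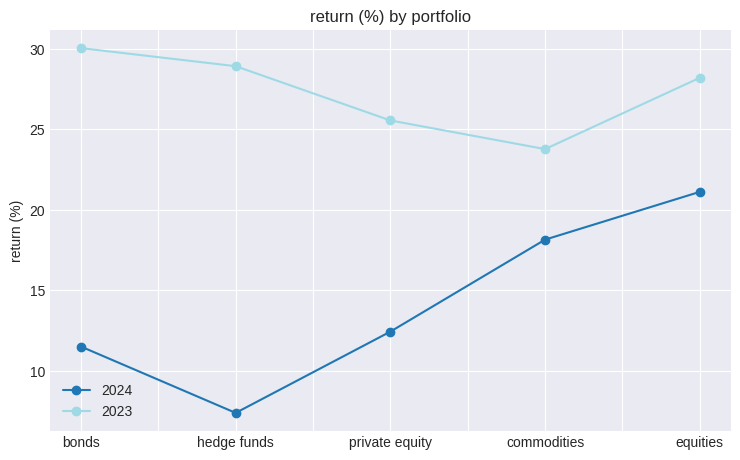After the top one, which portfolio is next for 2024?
Top 3 for 2024: equities ≈ 22, commodities ≈ 18, private equity ≈ 12.

commodities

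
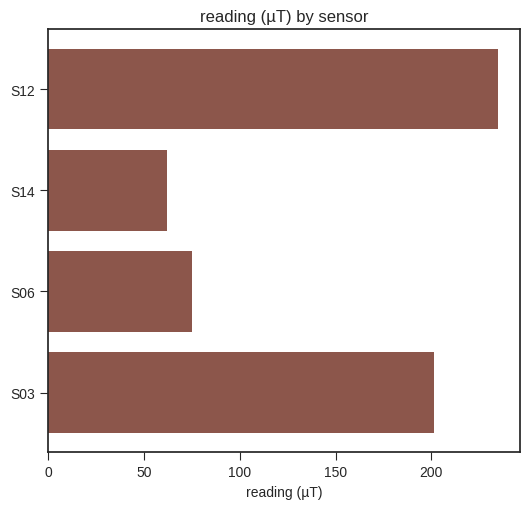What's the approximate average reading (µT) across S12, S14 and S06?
≈ 127

(240 + 60 + 80) / 3 ≈ 127.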